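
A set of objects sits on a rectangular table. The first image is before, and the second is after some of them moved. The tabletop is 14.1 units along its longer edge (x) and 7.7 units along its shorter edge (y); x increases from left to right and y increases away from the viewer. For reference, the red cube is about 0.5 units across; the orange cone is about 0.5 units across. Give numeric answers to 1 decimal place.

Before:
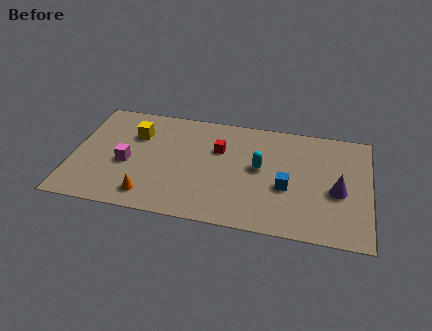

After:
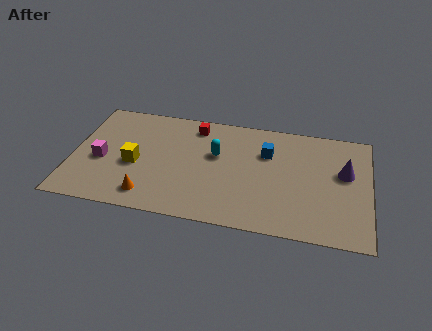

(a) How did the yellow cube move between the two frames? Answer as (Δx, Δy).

(0.1, -2.1)

The yellow cube was at about (2.9, 5.4) and moved to about (3.0, 3.3).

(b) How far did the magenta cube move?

1.2

From (2.6, 3.3) to (1.4, 3.3), the magenta cube covered √(1.2² + 0.0²) ≈ 1.2 units.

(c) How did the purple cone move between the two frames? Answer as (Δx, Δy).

(0.3, 1.3)

The purple cone started near (12.6, 3.3) and ended near (12.9, 4.6).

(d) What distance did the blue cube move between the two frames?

2.4

From (10.2, 3.1) to (9.2, 5.3), the blue cube covered √(1.0² + 2.2²) ≈ 2.4 units.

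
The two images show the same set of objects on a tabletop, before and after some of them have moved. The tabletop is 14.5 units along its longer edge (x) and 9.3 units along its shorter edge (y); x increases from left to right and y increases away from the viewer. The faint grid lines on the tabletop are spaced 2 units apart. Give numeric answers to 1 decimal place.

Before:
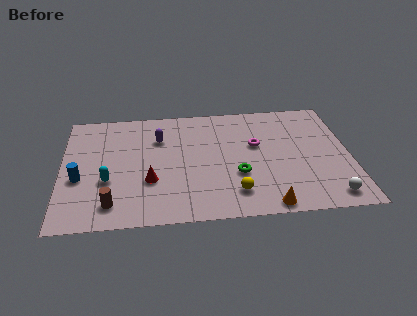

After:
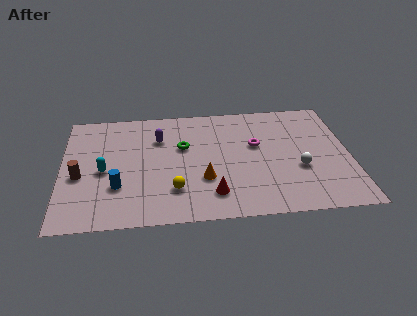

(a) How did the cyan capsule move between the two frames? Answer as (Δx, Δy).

(-0.2, 0.8)

The cyan capsule started near (2.3, 3.4) and ended near (2.1, 4.2).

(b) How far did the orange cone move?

3.9

From (10.2, 0.8) to (7.1, 3.1), the orange cone covered √(3.1² + 2.3²) ≈ 3.9 units.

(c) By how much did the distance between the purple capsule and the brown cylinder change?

-0.7

They were about 5.5 units apart before and 4.8 after — 0.7 units closer together.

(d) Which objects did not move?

the purple capsule and the magenta torus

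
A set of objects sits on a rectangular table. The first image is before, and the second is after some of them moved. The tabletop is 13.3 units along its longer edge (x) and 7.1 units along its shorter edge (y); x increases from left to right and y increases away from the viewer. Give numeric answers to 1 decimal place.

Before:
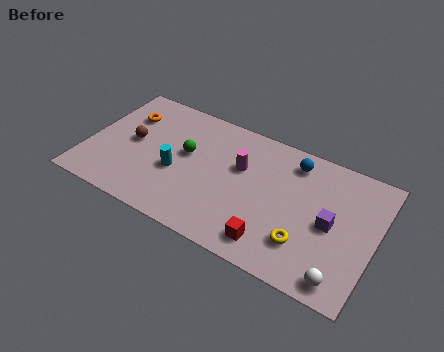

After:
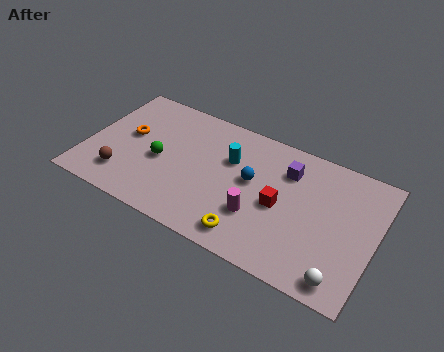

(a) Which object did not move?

the white sphere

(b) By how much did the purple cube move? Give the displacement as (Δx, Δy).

(-2.2, 1.9)

The purple cube was at about (11.3, 3.4) and moved to about (9.1, 5.3).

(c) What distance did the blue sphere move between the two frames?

2.5

From (9.3, 5.9) to (7.6, 4.0), the blue sphere covered √(1.7² + 1.9²) ≈ 2.5 units.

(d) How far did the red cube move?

2.1

The red cube was near (8.9, 1.2) before and (9.0, 3.3) after, so it travelled √(0.1² + 2.1²) ≈ 2.1 units.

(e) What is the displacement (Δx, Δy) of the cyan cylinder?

(2.3, 1.8)

The cyan cylinder started near (4.2, 2.9) and ended near (6.5, 4.7).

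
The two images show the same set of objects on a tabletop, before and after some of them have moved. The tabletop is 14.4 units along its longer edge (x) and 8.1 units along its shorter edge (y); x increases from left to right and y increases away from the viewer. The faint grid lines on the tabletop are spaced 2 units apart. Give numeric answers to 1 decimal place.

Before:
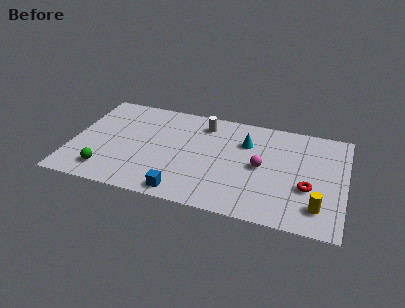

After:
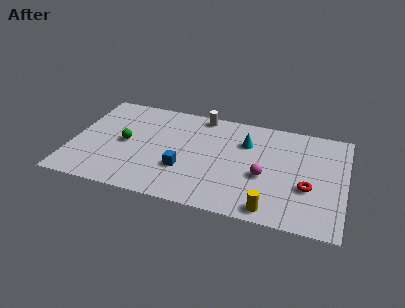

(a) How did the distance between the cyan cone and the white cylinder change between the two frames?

+0.5

They were about 2.5 units apart before and 3.0 after — 0.5 units further apart.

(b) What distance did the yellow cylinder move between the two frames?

2.5

The yellow cylinder was near (13.1, 1.7) before and (10.7, 0.9) after, so it travelled √(2.4² + 0.8²) ≈ 2.5 units.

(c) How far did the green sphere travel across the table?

2.6

The green sphere moved from about (2.0, 1.5) to (2.8, 4.0), a distance of √(0.8² + 2.5²) ≈ 2.6.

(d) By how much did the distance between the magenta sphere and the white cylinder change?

+1.3

Before: roughly 4.1 units apart; after: 5.4. That's 1.3 units further apart.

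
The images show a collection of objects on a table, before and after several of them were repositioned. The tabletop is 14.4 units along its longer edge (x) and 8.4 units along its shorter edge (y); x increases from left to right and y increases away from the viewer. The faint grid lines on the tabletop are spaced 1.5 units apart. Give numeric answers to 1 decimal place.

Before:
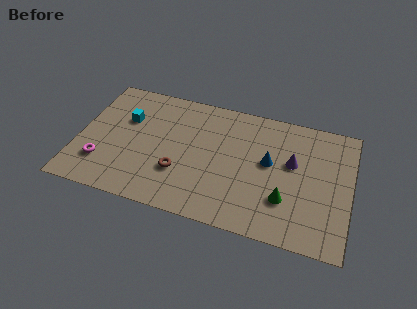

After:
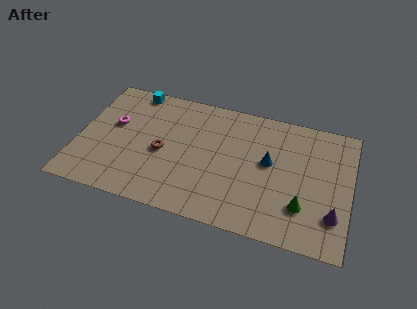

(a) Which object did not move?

the blue cone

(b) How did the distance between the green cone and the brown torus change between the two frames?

+2.0

The distance was about 5.6 in the first image and 7.6 in the second, so they moved 2.0 units further apart.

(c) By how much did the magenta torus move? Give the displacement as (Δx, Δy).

(0.4, 2.8)

From the two frames, the magenta torus sits at roughly (1.4, 2.2) before and (1.8, 5.0) after.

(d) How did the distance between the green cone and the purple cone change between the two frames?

-0.9

Before: roughly 2.5 units apart; after: 1.6. That's 0.9 units closer together.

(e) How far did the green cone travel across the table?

0.9

The green cone was near (11.1, 2.5) before and (12.0, 2.3) after, so it travelled √(0.9² + 0.2²) ≈ 0.9 units.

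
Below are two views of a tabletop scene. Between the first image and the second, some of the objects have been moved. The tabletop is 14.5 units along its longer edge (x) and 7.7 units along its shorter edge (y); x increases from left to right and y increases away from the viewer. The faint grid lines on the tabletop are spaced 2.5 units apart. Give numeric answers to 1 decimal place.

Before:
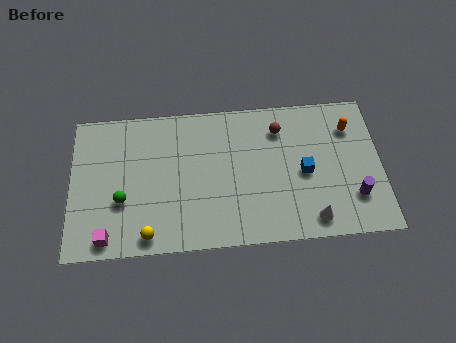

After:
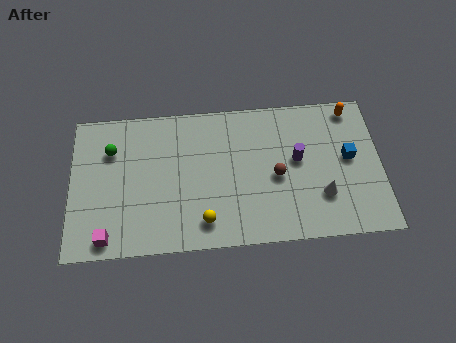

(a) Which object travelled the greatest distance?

the purple cylinder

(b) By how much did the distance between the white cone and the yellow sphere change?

-2.0

They were about 7.6 units apart before and 5.6 after — 2.0 units closer together.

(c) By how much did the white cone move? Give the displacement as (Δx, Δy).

(0.5, 1.2)

From the two frames, the white cone sits at roughly (11.2, 1.1) before and (11.7, 2.3) after.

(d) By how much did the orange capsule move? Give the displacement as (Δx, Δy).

(0.1, 1.0)

From the two frames, the orange capsule sits at roughly (13.1, 5.8) before and (13.2, 6.8) after.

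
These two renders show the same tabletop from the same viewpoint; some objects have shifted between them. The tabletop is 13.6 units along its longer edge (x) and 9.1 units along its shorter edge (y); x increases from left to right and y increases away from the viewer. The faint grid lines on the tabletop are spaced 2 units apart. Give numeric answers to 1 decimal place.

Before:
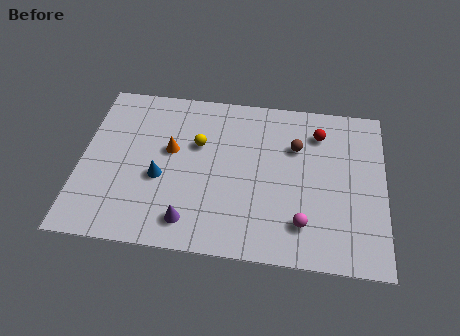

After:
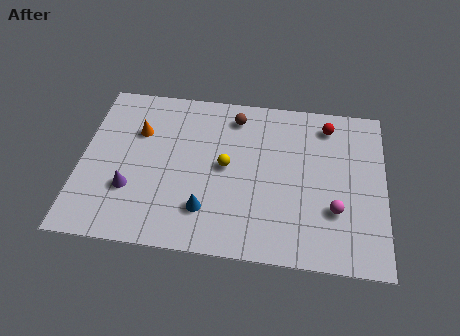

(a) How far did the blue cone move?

2.6

The blue cone moved from about (3.6, 3.7) to (5.7, 2.2), a distance of √(2.1² + 1.5²) ≈ 2.6.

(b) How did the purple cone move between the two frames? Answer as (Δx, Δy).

(-2.7, 1.4)

The purple cone was at about (5.0, 1.5) and moved to about (2.3, 2.9).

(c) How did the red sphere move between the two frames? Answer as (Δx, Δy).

(0.4, 0.5)

The red sphere started near (10.6, 7.1) and ended near (11.0, 7.6).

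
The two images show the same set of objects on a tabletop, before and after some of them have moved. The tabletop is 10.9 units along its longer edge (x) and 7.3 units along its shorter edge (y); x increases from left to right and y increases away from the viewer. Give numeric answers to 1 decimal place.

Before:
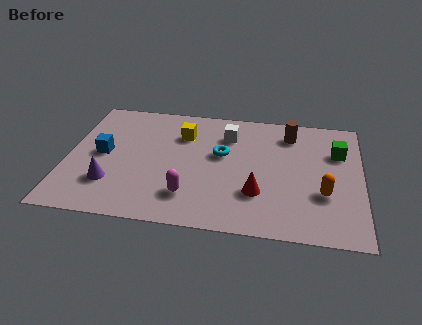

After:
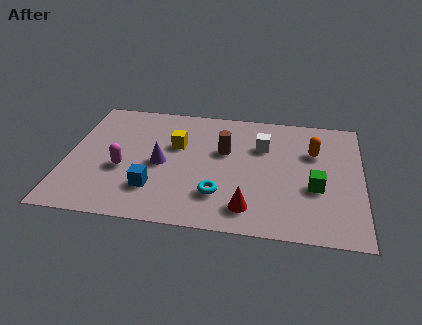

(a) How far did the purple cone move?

2.3

The purple cone was near (1.7, 2.0) before and (3.5, 3.4) after, so it travelled √(1.8² + 1.4²) ≈ 2.3 units.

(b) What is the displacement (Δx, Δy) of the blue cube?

(2.0, -1.8)

From the two frames, the blue cube sits at roughly (1.3, 3.7) before and (3.3, 1.9) after.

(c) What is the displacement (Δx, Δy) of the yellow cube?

(-0.2, -0.7)

The yellow cube started near (4.2, 5.3) and ended near (4.0, 4.6).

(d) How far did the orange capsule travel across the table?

2.4

The orange capsule was near (9.5, 2.5) before and (9.1, 4.9) after, so it travelled √(0.4² + 2.4²) ≈ 2.4 units.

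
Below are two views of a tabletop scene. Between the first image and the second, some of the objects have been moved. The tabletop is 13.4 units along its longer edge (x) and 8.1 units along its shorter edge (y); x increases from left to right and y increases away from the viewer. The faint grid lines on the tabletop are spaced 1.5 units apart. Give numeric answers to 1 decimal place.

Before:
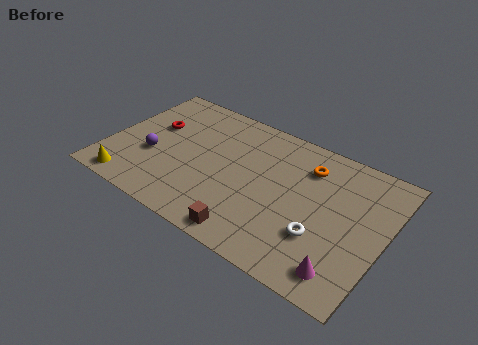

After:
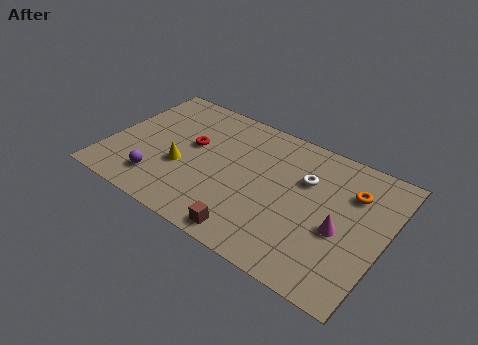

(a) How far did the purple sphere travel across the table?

1.5

The purple sphere was near (2.2, 3.1) before and (2.8, 1.7) after, so it travelled √(0.6² + 1.4²) ≈ 1.5 units.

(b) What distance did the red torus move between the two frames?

2.0

From (1.9, 5.0) to (3.9, 4.7), the red torus covered √(2.0² + 0.3²) ≈ 2.0 units.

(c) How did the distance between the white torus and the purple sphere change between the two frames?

-0.8

Before: roughly 8.4 units apart; after: 7.6. That's 0.8 units closer together.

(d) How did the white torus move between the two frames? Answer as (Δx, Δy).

(-1.2, 2.8)

The white torus was at about (10.6, 2.6) and moved to about (9.4, 5.4).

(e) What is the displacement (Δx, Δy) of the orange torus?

(2.2, -0.4)

The orange torus started near (9.4, 6.2) and ended near (11.6, 5.8).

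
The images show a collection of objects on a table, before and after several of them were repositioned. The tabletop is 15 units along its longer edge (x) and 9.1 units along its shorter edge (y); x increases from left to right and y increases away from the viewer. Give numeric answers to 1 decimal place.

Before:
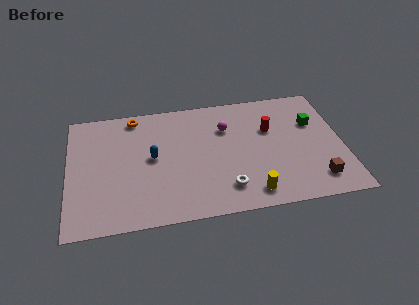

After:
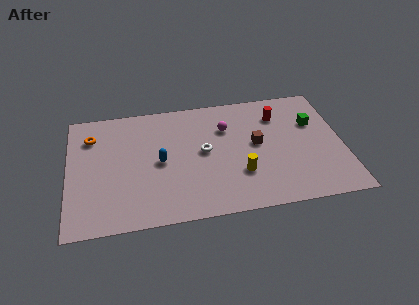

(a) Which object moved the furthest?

the brown cube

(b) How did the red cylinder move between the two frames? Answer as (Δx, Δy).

(0.5, 1.0)

The red cylinder was at about (11.1, 5.9) and moved to about (11.6, 6.9).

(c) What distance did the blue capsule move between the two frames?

0.6

From (4.6, 4.8) to (5.0, 4.4), the blue capsule covered √(0.4² + 0.4²) ≈ 0.6 units.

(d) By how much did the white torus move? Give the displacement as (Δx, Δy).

(-1.1, 2.9)

The white torus was at about (8.5, 1.9) and moved to about (7.4, 4.8).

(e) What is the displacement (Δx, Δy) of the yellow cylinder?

(-0.5, 1.5)

From the two frames, the yellow cylinder sits at roughly (9.8, 1.3) before and (9.3, 2.8) after.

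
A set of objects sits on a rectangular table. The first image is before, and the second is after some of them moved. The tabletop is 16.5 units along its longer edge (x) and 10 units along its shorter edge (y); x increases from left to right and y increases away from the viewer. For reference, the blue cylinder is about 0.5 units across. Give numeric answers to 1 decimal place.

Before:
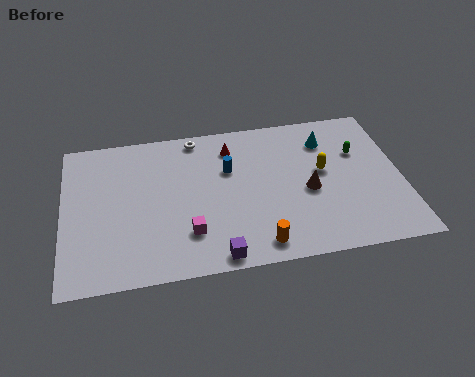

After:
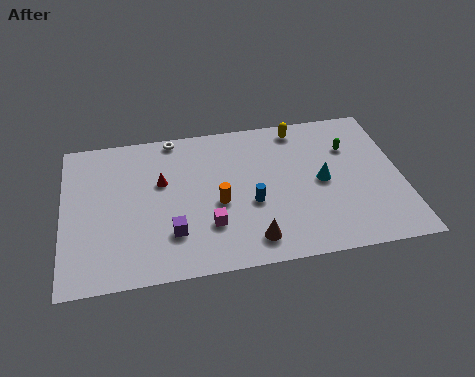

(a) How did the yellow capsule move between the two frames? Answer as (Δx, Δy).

(-1.0, 3.2)

From the two frames, the yellow capsule sits at roughly (12.7, 5.6) before and (11.7, 8.8) after.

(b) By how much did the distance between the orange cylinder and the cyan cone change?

-2.3

They were about 7.4 units apart before and 5.1 after — 2.3 units closer together.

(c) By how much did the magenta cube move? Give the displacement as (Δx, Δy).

(1.0, 0.3)

From the two frames, the magenta cube sits at roughly (6.0, 2.6) before and (7.0, 2.9) after.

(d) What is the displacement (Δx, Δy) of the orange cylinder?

(-1.8, 3.0)

From the two frames, the orange cylinder sits at roughly (9.3, 1.3) before and (7.5, 4.3) after.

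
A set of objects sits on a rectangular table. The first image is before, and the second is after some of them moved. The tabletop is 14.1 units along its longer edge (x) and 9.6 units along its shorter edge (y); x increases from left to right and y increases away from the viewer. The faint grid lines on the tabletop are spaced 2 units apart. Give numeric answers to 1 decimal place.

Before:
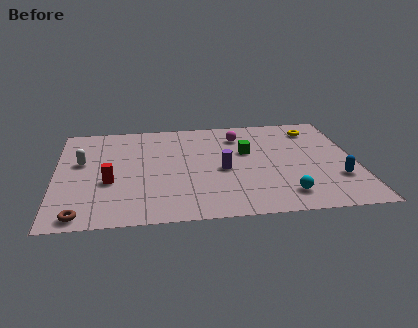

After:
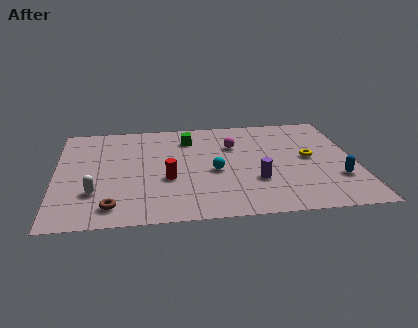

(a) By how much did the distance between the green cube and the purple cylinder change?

+3.3

Before: roughly 2.0 units apart; after: 5.3. That's 3.3 units further apart.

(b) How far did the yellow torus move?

2.8

The yellow torus moved from about (12.3, 7.8) to (11.9, 5.0), a distance of √(0.4² + 2.8²) ≈ 2.8.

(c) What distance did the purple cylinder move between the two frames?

1.9

From (7.8, 4.3) to (9.3, 3.1), the purple cylinder covered √(1.5² + 1.2²) ≈ 1.9 units.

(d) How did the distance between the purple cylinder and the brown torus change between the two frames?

-0.5

The distance was about 7.4 in the first image and 6.9 in the second, so they moved 0.5 units closer together.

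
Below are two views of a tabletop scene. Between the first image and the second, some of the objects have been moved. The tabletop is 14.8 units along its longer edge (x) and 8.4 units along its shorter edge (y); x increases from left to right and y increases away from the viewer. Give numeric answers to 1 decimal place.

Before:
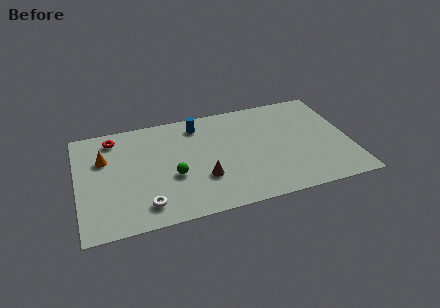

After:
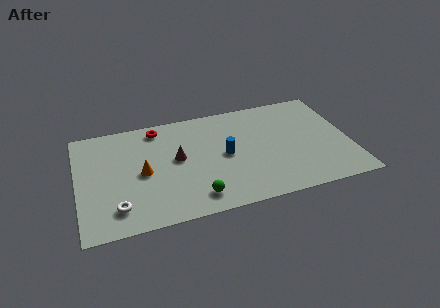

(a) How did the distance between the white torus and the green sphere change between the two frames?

+1.8

They were about 2.4 units apart before and 4.2 after — 1.8 units further apart.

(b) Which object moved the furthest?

the blue cylinder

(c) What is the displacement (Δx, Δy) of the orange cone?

(2.0, -1.6)

The orange cone was at about (1.5, 5.6) and moved to about (3.5, 4.0).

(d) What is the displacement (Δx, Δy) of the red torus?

(2.4, 0.2)

From the two frames, the red torus sits at roughly (2.1, 7.1) before and (4.5, 7.3) after.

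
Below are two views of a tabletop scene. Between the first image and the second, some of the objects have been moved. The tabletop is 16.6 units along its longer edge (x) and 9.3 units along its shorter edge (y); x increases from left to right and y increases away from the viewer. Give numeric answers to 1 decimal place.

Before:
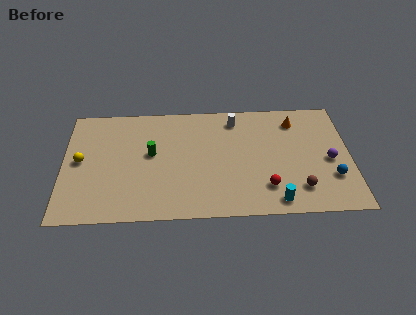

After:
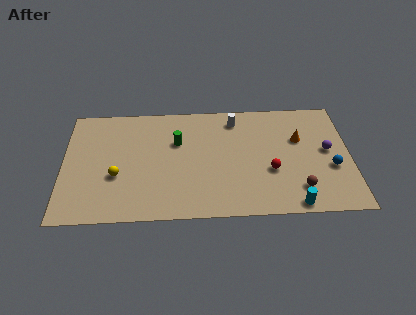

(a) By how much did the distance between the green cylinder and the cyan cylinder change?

+0.3

Before: roughly 8.2 units apart; after: 8.5. That's 0.3 units further apart.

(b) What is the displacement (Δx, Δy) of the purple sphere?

(-0.1, 0.8)

From the two frames, the purple sphere sits at roughly (15.4, 4.2) before and (15.3, 5.0) after.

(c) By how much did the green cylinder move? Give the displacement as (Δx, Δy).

(1.5, 0.9)

The green cylinder started near (5.1, 5.2) and ended near (6.6, 6.1).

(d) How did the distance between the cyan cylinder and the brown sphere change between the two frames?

-0.4

The distance was about 1.7 in the first image and 1.3 in the second, so they moved 0.4 units closer together.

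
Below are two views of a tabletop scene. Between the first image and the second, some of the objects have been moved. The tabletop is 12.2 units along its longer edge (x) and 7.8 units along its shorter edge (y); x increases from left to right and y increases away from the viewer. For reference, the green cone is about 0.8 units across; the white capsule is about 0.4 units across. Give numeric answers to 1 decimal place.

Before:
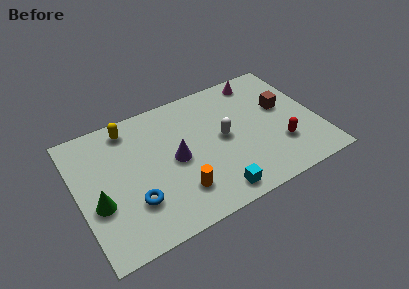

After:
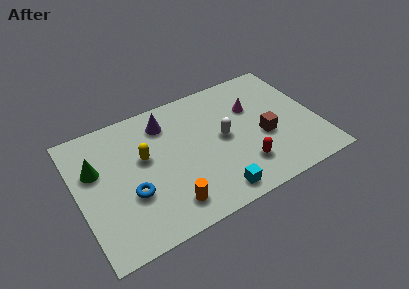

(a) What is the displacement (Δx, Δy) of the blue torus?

(-0.1, 0.5)

From the two frames, the blue torus sits at roughly (2.6, 2.3) before and (2.5, 2.8) after.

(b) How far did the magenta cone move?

1.7

The magenta cone was near (9.7, 6.8) before and (9.1, 5.2) after, so it travelled √(0.6² + 1.6²) ≈ 1.7 units.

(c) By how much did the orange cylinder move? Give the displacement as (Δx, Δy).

(-0.6, -0.5)

From the two frames, the orange cylinder sits at roughly (4.8, 1.9) before and (4.2, 1.4) after.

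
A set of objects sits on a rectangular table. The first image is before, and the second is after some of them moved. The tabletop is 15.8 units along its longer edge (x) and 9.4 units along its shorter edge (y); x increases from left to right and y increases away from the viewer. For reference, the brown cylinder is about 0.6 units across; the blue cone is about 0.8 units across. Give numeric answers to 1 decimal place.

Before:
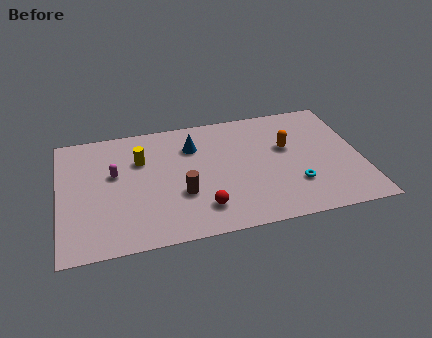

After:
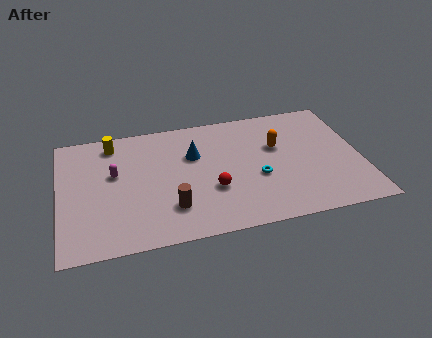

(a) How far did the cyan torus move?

2.1

The cyan torus was near (12.2, 2.7) before and (10.3, 3.7) after, so it travelled √(1.9² + 1.0²) ≈ 2.1 units.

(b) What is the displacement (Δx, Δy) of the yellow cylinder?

(-1.4, 1.6)

The yellow cylinder was at about (4.3, 6.4) and moved to about (2.9, 8.0).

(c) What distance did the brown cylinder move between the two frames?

1.1

The brown cylinder moved from about (6.3, 3.3) to (5.7, 2.4), a distance of √(0.6² + 0.9²) ≈ 1.1.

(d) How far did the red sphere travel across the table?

1.4

The red sphere moved from about (7.3, 2.0) to (7.9, 3.3), a distance of √(0.6² + 1.3²) ≈ 1.4.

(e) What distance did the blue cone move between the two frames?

0.7

From (7.1, 6.9) to (7.1, 6.2), the blue cone covered √(0.0² + 0.7²) ≈ 0.7 units.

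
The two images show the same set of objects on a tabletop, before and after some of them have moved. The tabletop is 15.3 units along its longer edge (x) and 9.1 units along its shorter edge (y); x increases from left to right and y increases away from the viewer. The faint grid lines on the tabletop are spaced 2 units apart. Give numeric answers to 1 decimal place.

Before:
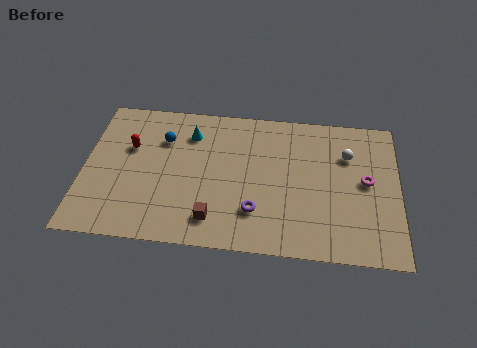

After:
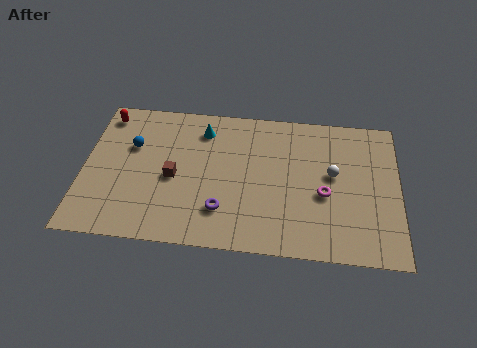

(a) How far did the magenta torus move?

2.2

From (13.7, 4.8) to (11.7, 3.8), the magenta torus covered √(2.0² + 1.0²) ≈ 2.2 units.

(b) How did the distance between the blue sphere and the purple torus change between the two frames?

-0.4

The distance was about 6.2 in the first image and 5.8 in the second, so they moved 0.4 units closer together.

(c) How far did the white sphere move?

1.5

The white sphere was near (12.8, 6.4) before and (12.1, 5.1) after, so it travelled √(0.7² + 1.3²) ≈ 1.5 units.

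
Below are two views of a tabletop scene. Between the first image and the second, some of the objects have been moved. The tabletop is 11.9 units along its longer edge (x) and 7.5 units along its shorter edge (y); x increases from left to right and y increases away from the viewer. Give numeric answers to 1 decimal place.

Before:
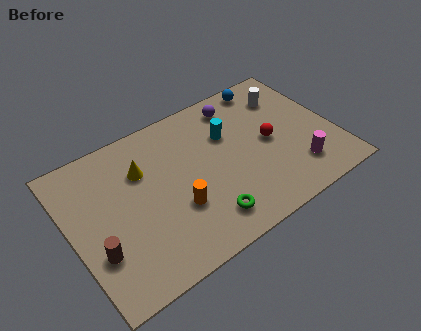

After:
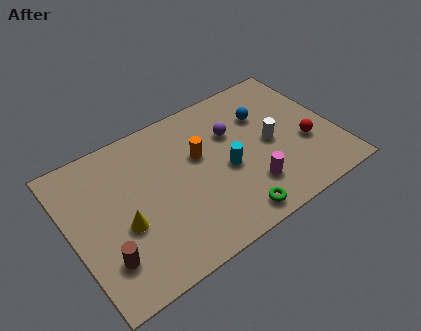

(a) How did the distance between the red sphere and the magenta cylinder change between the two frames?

+0.7

Before: roughly 2.2 units apart; after: 2.9. That's 0.7 units further apart.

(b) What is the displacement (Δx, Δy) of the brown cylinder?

(0.3, -0.5)

The brown cylinder started near (0.9, 2.4) and ended near (1.2, 1.9).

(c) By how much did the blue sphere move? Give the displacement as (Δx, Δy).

(-0.5, -1.5)

The blue sphere was at about (9.5, 6.7) and moved to about (9.0, 5.2).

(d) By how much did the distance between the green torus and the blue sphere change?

-1.7

Before: roughly 6.6 units apart; after: 4.9. That's 1.7 units closer together.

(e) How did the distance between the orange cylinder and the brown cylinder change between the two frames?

+1.8

The distance was about 3.6 in the first image and 5.4 in the second, so they moved 1.8 units further apart.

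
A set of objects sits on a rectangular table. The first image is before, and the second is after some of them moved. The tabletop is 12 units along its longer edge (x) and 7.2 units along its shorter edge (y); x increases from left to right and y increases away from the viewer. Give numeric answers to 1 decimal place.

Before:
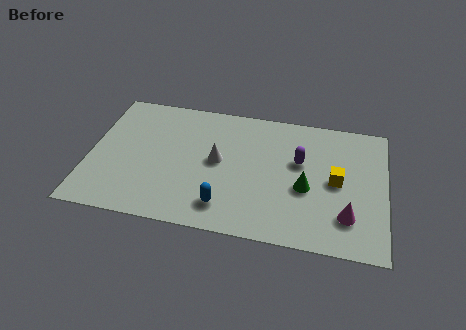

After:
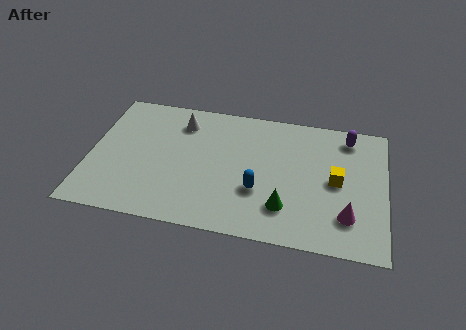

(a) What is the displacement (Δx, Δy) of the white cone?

(-1.6, 1.9)

From the two frames, the white cone sits at roughly (5.2, 3.8) before and (3.6, 5.7) after.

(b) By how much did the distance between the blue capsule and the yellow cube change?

-1.6

The distance was about 4.9 in the first image and 3.3 in the second, so they moved 1.6 units closer together.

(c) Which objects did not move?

the magenta cone and the yellow cube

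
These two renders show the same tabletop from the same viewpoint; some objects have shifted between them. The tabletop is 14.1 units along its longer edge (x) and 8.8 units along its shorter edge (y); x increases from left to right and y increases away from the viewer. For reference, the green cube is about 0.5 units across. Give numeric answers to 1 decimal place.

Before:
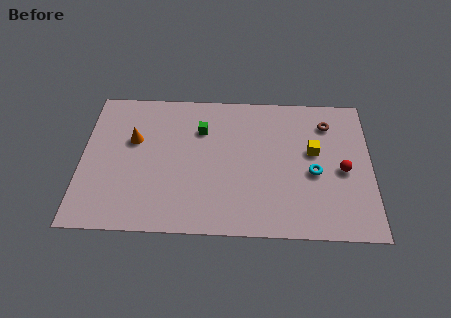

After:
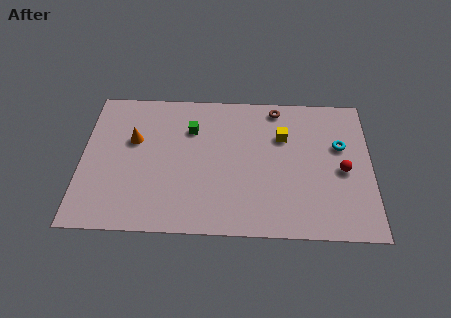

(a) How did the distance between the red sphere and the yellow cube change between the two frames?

+1.7

The distance was about 1.8 in the first image and 3.5 in the second, so they moved 1.7 units further apart.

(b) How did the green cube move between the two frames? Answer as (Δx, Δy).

(-0.5, 0.0)

From the two frames, the green cube sits at roughly (5.8, 6.3) before and (5.3, 6.3) after.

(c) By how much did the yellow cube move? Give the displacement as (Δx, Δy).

(-1.5, 0.9)

From the two frames, the yellow cube sits at roughly (11.3, 5.1) before and (9.8, 6.0) after.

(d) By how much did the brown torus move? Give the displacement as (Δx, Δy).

(-2.5, 0.9)

From the two frames, the brown torus sits at roughly (12.0, 6.9) before and (9.5, 7.8) after.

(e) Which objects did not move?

the orange cone and the red sphere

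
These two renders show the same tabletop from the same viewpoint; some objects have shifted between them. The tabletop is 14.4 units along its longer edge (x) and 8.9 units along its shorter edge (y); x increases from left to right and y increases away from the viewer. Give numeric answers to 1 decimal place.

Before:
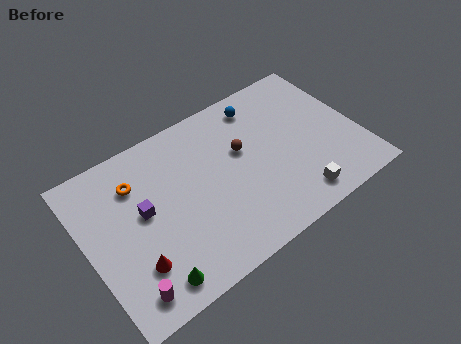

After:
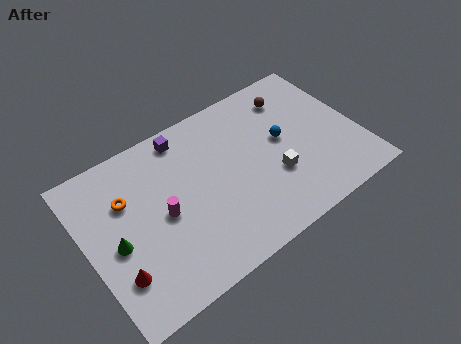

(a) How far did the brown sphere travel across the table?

3.5

From (8.4, 5.4) to (11.5, 7.1), the brown sphere covered √(3.1² + 1.7²) ≈ 3.5 units.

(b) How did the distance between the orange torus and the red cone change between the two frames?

-0.5

The distance was about 4.3 in the first image and 3.8 in the second, so they moved 0.5 units closer together.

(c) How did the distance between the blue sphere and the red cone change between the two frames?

+0.4

They were about 9.2 units apart before and 9.6 after — 0.4 units further apart.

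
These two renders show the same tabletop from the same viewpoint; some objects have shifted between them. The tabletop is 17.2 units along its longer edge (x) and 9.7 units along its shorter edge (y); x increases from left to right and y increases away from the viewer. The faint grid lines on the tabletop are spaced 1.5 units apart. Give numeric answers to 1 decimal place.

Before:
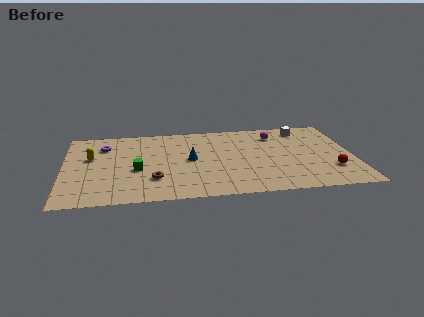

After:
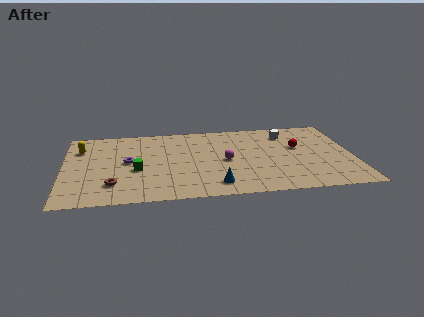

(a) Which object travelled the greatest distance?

the magenta sphere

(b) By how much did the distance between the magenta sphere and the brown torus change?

-1.8

The distance was about 8.9 in the first image and 7.1 in the second, so they moved 1.8 units closer together.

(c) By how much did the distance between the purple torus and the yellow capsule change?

+1.8

The distance was about 1.6 in the first image and 3.4 in the second, so they moved 1.8 units further apart.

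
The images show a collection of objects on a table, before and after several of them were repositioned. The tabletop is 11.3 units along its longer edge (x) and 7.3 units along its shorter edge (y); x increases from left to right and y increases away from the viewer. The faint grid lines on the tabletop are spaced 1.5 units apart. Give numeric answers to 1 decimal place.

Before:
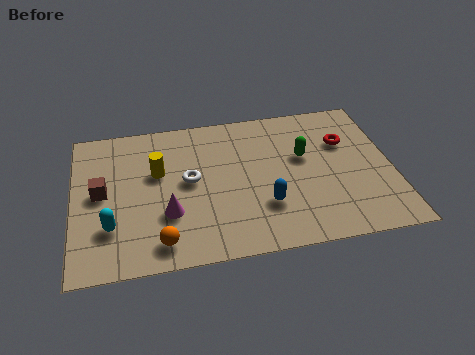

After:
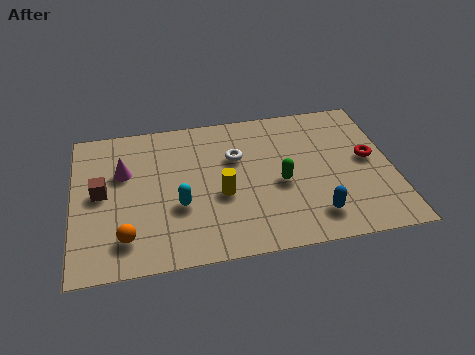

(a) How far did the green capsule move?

1.5

The green capsule moved from about (8.2, 4.4) to (7.3, 3.2), a distance of √(0.9² + 1.2²) ≈ 1.5.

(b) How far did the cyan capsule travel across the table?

2.5

The cyan capsule moved from about (1.3, 2.1) to (3.7, 2.7), a distance of √(2.4² + 0.6²) ≈ 2.5.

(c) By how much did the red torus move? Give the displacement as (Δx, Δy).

(0.8, -1.0)

From the two frames, the red torus sits at roughly (9.7, 4.9) before and (10.5, 3.9) after.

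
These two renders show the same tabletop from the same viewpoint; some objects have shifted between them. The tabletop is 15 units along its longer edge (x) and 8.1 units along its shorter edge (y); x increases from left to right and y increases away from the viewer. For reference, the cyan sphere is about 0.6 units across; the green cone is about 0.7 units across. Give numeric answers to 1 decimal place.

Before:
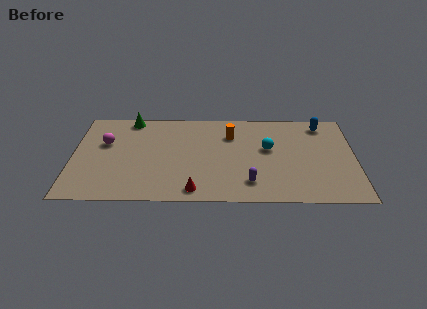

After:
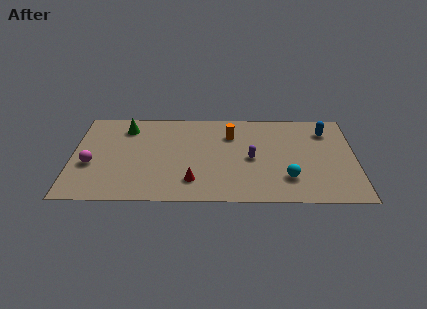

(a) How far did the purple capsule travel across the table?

2.1

From (9.4, 1.7) to (9.5, 3.8), the purple capsule covered √(0.1² + 2.1²) ≈ 2.1 units.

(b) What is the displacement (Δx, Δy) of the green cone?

(-0.2, -0.8)

The green cone started near (3.0, 7.3) and ended near (2.8, 6.5).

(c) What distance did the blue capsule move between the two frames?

0.6

The blue capsule was near (13.3, 6.9) before and (13.5, 6.3) after, so it travelled √(0.2² + 0.6²) ≈ 0.6 units.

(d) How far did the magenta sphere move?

2.0

The magenta sphere moved from about (1.7, 5.1) to (1.0, 3.2), a distance of √(0.7² + 1.9²) ≈ 2.0.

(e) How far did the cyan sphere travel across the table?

2.8

From (10.4, 4.7) to (11.4, 2.1), the cyan sphere covered √(1.0² + 2.6²) ≈ 2.8 units.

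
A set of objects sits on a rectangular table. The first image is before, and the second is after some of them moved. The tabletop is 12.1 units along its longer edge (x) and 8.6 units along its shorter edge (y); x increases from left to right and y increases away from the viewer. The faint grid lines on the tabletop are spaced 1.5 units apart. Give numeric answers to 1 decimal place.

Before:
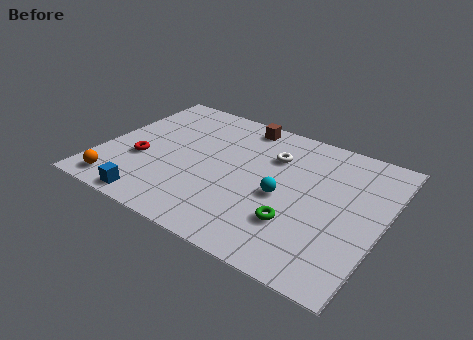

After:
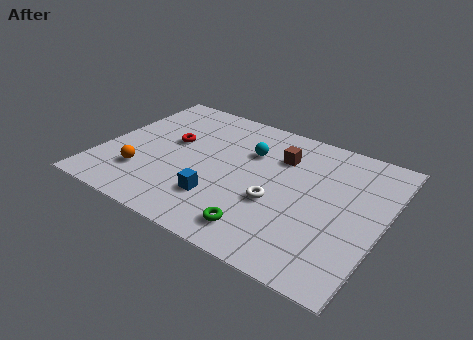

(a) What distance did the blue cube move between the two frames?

3.0

From (2.8, 0.8) to (5.4, 2.3), the blue cube covered √(2.6² + 1.5²) ≈ 3.0 units.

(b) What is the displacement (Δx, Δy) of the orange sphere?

(0.8, 1.2)

The orange sphere started near (1.2, 1.1) and ended near (2.0, 2.3).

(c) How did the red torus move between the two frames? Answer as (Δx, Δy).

(1.0, 1.8)

The red torus started near (1.8, 3.2) and ended near (2.8, 5.0).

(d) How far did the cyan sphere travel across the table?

2.8

From (7.9, 3.8) to (6.1, 5.9), the cyan sphere covered √(1.8² + 2.1²) ≈ 2.8 units.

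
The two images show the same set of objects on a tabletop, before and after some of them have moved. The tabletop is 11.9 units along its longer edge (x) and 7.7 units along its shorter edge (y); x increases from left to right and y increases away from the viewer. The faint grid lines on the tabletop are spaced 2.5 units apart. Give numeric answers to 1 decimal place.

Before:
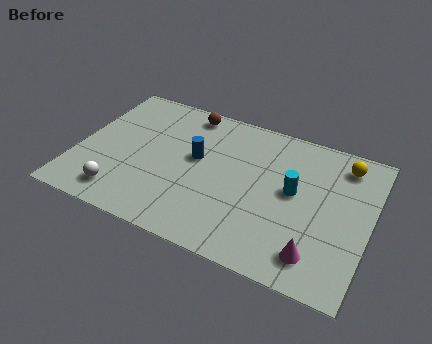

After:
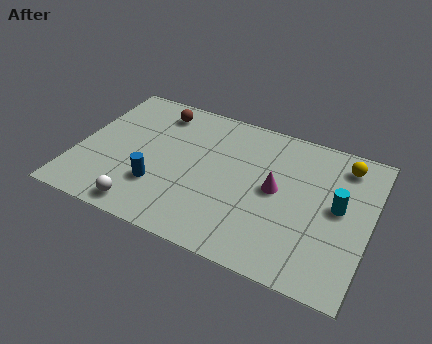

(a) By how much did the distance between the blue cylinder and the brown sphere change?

+1.6

They were about 2.5 units apart before and 4.1 after — 1.6 units further apart.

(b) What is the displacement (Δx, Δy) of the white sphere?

(1.0, -0.4)

The white sphere was at about (2.1, 1.3) and moved to about (3.1, 0.9).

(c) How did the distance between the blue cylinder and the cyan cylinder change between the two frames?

+3.3

They were about 4.0 units apart before and 7.3 after — 3.3 units further apart.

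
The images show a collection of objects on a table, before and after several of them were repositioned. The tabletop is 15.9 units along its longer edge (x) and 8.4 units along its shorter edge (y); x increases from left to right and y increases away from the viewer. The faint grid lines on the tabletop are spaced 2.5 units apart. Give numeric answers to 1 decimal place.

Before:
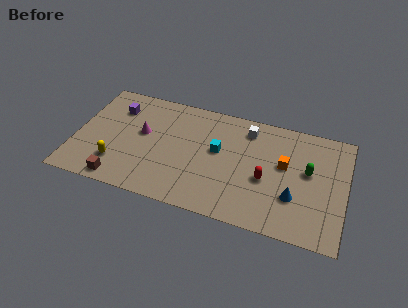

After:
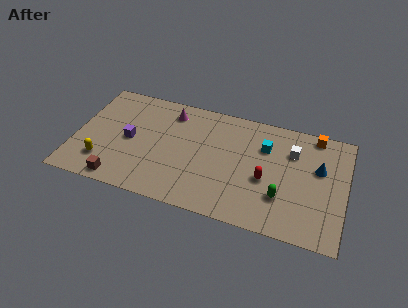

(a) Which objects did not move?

the red capsule and the brown cube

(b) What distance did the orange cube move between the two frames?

3.1

From (12.3, 4.9) to (13.9, 7.6), the orange cube covered √(1.6² + 2.7²) ≈ 3.1 units.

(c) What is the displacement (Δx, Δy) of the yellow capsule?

(-0.8, -0.1)

From the two frames, the yellow capsule sits at roughly (2.6, 2.1) before and (1.8, 2.0) after.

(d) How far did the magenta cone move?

2.6

From (3.9, 4.8) to (5.4, 6.9), the magenta cone covered √(1.5² + 2.1²) ≈ 2.6 units.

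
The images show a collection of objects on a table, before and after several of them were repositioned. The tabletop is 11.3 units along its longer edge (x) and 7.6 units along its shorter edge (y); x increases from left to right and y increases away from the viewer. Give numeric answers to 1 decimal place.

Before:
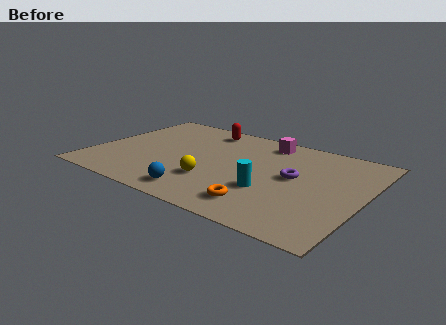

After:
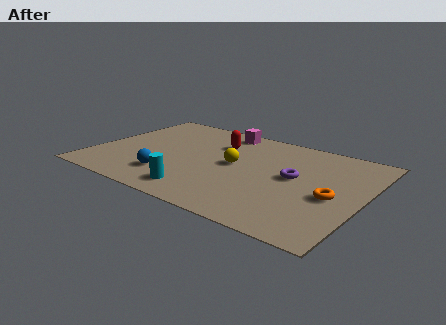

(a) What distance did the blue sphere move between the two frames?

1.7

The blue sphere was near (5.0, 1.1) before and (3.5, 1.8) after, so it travelled √(1.5² + 0.7²) ≈ 1.7 units.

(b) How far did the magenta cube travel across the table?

1.9

The magenta cube was near (6.8, 6.5) before and (4.9, 6.7) after, so it travelled √(1.9² + 0.2²) ≈ 1.9 units.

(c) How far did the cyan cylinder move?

3.0

The cyan cylinder was near (7.6, 2.6) before and (4.9, 1.2) after, so it travelled √(2.7² + 1.4²) ≈ 3.0 units.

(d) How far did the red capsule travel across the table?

1.3

The red capsule moved from about (4.1, 6.5) to (4.9, 5.5), a distance of √(0.8² + 1.0²) ≈ 1.3.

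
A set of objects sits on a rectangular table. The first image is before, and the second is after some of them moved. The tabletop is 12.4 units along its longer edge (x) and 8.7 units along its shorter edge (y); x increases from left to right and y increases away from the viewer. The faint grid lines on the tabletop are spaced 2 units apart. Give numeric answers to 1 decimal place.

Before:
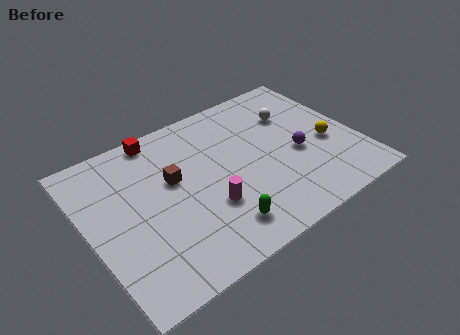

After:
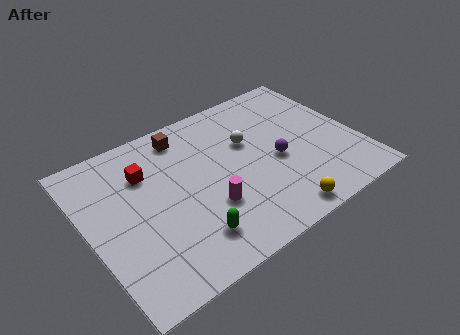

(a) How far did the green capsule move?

1.3

The green capsule was near (5.4, 1.6) before and (4.1, 1.8) after, so it travelled √(1.3² + 0.2²) ≈ 1.3 units.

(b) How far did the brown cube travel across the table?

2.4

From (4.0, 5.2) to (4.9, 7.4), the brown cube covered √(0.9² + 2.2²) ≈ 2.4 units.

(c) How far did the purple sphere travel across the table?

1.0

From (9.6, 3.7) to (8.6, 3.8), the purple sphere covered √(1.0² + 0.1²) ≈ 1.0 units.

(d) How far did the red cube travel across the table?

1.9

The red cube moved from about (3.8, 7.9) to (2.9, 6.2), a distance of √(0.9² + 1.7²) ≈ 1.9.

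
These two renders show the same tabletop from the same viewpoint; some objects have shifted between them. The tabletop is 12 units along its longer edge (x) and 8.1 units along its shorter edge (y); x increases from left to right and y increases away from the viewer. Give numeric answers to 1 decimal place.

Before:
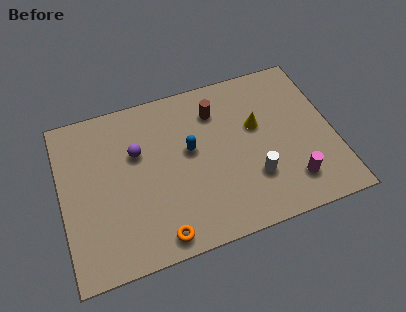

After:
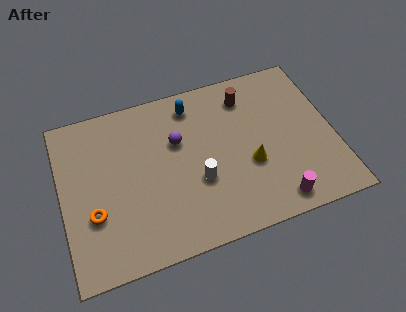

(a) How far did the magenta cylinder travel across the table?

1.1

From (9.9, 1.7) to (9.1, 1.0), the magenta cylinder covered √(0.8² + 0.7²) ≈ 1.1 units.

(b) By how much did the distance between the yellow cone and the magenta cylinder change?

-1.1

They were about 3.4 units apart before and 2.3 after — 1.1 units closer together.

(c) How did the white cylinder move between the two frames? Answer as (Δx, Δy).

(-2.4, 0.6)

From the two frames, the white cylinder sits at roughly (8.3, 2.4) before and (5.9, 3.0) after.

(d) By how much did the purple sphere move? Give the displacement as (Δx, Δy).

(1.8, 0.0)

From the two frames, the purple sphere sits at roughly (3.4, 5.2) before and (5.2, 5.2) after.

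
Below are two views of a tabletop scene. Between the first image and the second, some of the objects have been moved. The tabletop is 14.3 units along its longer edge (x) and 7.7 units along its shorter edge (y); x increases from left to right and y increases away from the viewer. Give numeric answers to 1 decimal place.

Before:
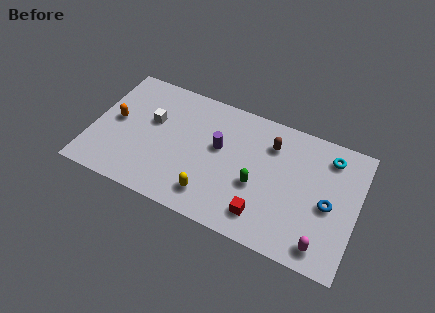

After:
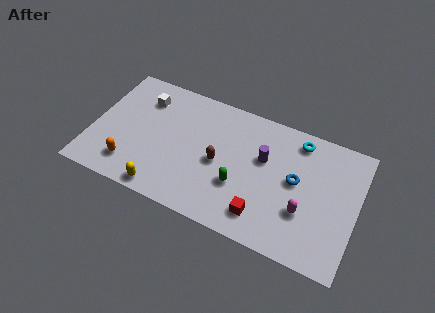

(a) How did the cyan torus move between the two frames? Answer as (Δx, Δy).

(-1.7, 0.3)

From the two frames, the cyan torus sits at roughly (12.6, 6.3) before and (10.9, 6.6) after.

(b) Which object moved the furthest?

the brown capsule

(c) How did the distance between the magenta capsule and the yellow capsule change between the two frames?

+1.6

Before: roughly 6.0 units apart; after: 7.6. That's 1.6 units further apart.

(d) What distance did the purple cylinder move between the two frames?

2.4

From (6.8, 4.5) to (9.2, 4.8), the purple cylinder covered √(2.4² + 0.3²) ≈ 2.4 units.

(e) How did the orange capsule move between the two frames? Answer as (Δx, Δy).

(1.1, -2.4)

The orange capsule was at about (1.2, 4.0) and moved to about (2.3, 1.6).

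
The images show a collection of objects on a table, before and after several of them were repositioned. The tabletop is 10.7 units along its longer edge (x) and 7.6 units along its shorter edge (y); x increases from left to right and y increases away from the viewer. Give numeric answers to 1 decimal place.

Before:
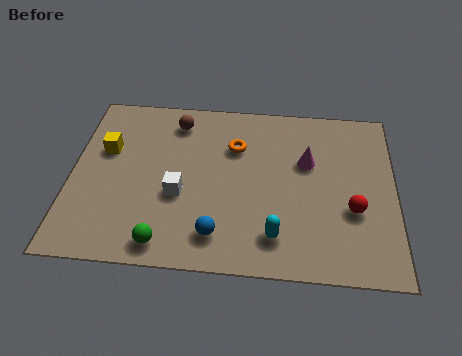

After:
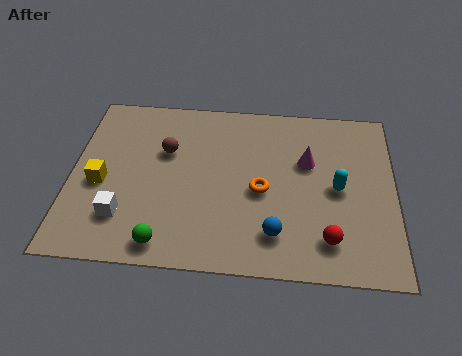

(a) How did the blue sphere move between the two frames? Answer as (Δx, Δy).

(1.9, 0.2)

The blue sphere started near (4.9, 1.4) and ended near (6.8, 1.6).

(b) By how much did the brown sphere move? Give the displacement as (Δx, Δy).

(-0.3, -1.4)

The brown sphere was at about (3.4, 6.3) and moved to about (3.1, 4.9).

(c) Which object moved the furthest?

the cyan capsule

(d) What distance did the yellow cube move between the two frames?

1.5

The yellow cube was near (1.1, 4.8) before and (1.0, 3.3) after, so it travelled √(0.1² + 1.5²) ≈ 1.5 units.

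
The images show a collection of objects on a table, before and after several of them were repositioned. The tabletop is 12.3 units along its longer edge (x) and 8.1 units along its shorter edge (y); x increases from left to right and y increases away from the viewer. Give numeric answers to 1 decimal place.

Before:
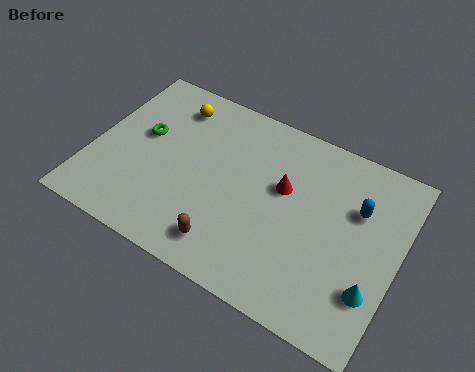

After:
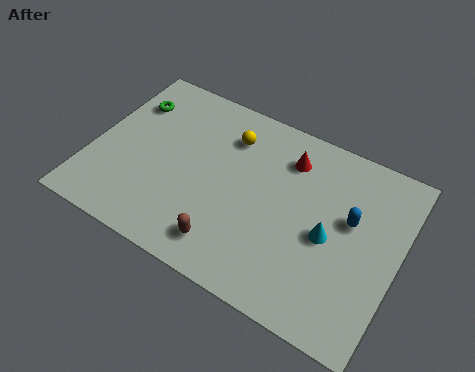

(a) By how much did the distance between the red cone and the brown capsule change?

+1.3

The distance was about 3.9 in the first image and 5.2 in the second, so they moved 1.3 units further apart.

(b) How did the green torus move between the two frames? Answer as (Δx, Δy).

(-0.8, 1.3)

The green torus was at about (1.9, 4.7) and moved to about (1.1, 6.0).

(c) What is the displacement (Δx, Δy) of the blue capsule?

(-0.2, -0.6)

From the two frames, the blue capsule sits at roughly (10.5, 5.4) before and (10.3, 4.8) after.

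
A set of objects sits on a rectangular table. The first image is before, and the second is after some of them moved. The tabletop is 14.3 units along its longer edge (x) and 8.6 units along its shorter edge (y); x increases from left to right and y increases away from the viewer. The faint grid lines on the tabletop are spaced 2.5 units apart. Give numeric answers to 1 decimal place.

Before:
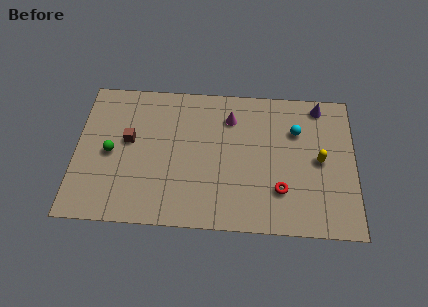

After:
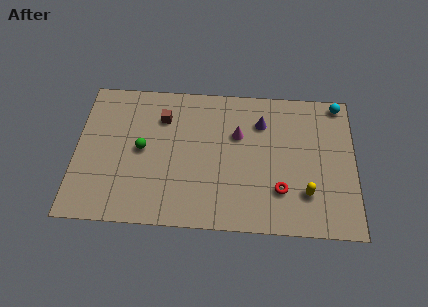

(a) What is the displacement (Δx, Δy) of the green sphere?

(1.6, 0.3)

The green sphere was at about (1.8, 4.1) and moved to about (3.4, 4.4).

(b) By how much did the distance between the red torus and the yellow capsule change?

-1.5

The distance was about 2.8 in the first image and 1.3 in the second, so they moved 1.5 units closer together.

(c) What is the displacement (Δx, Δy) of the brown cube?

(1.7, 1.5)

From the two frames, the brown cube sits at roughly (2.7, 4.9) before and (4.4, 6.4) after.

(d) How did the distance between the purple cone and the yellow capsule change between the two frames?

+1.4

They were about 3.3 units apart before and 4.7 after — 1.4 units further apart.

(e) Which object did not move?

the red torus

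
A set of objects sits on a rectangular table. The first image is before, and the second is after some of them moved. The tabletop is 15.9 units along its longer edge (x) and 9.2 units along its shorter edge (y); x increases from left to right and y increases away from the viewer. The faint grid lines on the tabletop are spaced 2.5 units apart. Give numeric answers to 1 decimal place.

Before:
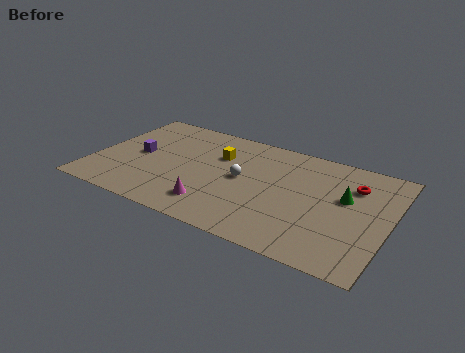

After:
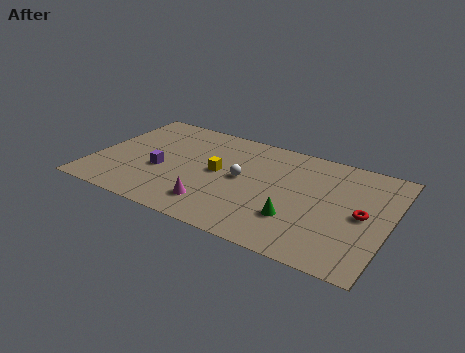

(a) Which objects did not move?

the magenta cone and the white sphere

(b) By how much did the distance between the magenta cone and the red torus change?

-0.4

The distance was about 8.4 in the first image and 8.0 in the second, so they moved 0.4 units closer together.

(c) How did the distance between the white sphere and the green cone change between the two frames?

-1.7

They were about 5.5 units apart before and 3.8 after — 1.7 units closer together.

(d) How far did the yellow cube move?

1.5

From (6.5, 6.3) to (6.7, 4.8), the yellow cube covered √(0.2² + 1.5²) ≈ 1.5 units.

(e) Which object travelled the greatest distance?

the green cone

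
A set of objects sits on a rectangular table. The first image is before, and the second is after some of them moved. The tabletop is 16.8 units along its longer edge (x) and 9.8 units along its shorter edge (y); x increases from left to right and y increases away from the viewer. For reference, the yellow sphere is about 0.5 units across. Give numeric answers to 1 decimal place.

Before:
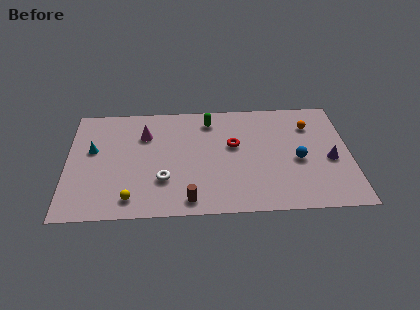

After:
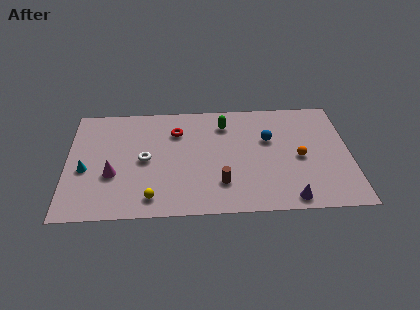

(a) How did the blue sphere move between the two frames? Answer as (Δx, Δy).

(-1.7, 1.9)

The blue sphere was at about (13.7, 4.3) and moved to about (12.0, 6.2).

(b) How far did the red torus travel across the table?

3.7

The red torus was near (9.9, 5.8) before and (6.5, 7.2) after, so it travelled √(3.4² + 1.4²) ≈ 3.7 units.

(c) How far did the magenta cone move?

3.9

The magenta cone was near (4.6, 7.0) before and (2.7, 3.6) after, so it travelled √(1.9² + 3.4²) ≈ 3.9 units.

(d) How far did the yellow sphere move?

1.2

From (3.8, 1.5) to (5.0, 1.5), the yellow sphere covered √(1.2² + 0.0²) ≈ 1.2 units.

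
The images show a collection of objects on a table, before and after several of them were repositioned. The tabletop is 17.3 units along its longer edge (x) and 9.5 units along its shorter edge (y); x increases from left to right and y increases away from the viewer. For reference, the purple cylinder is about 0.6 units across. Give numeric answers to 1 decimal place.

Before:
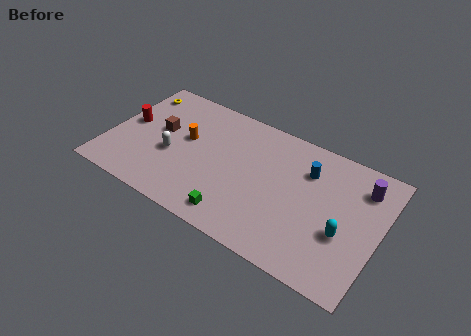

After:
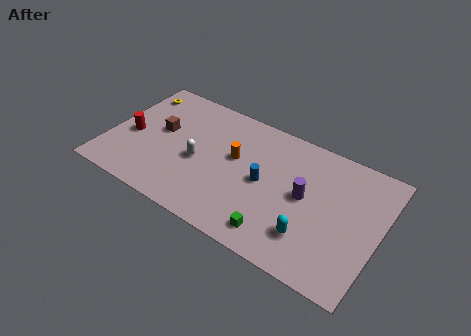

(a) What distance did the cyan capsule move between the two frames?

2.2

From (15.2, 3.6) to (13.3, 2.4), the cyan capsule covered √(1.9² + 1.2²) ≈ 2.2 units.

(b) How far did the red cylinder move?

0.9

From (1.1, 5.1) to (1.4, 4.2), the red cylinder covered √(0.3² + 0.9²) ≈ 0.9 units.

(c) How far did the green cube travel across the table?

2.6

The green cube was near (8.7, 1.4) before and (11.3, 1.5) after, so it travelled √(2.6² + 0.1²) ≈ 2.6 units.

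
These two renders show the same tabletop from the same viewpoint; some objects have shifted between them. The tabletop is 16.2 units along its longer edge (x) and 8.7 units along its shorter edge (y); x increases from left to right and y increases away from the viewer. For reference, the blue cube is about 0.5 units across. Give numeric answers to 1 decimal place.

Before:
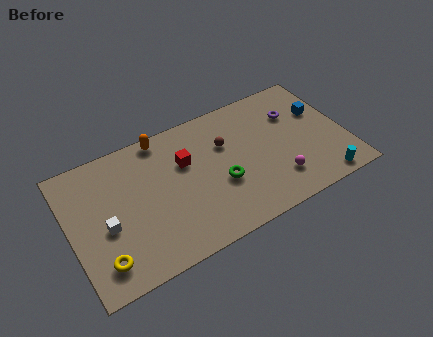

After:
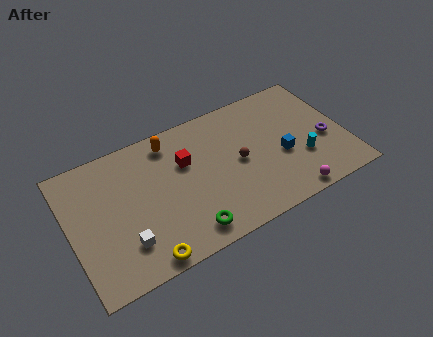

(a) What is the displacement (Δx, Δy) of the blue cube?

(-2.6, -2.0)

From the two frames, the blue cube sits at roughly (15.0, 5.6) before and (12.4, 3.6) after.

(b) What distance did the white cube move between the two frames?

1.7

The white cube was near (2.0, 3.7) before and (2.9, 2.2) after, so it travelled √(0.9² + 1.5²) ≈ 1.7 units.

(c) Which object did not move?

the red cube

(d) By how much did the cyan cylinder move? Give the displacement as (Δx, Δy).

(-0.9, 2.0)

The cyan cylinder was at about (14.4, 0.9) and moved to about (13.5, 2.9).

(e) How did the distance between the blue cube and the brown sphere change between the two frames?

-3.1

Before: roughly 5.7 units apart; after: 2.6. That's 3.1 units closer together.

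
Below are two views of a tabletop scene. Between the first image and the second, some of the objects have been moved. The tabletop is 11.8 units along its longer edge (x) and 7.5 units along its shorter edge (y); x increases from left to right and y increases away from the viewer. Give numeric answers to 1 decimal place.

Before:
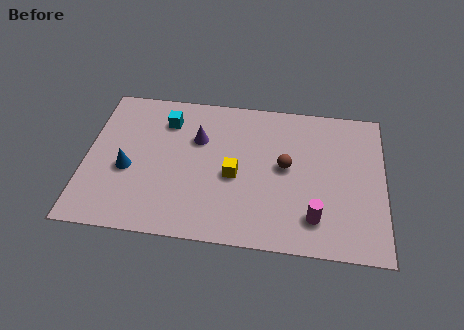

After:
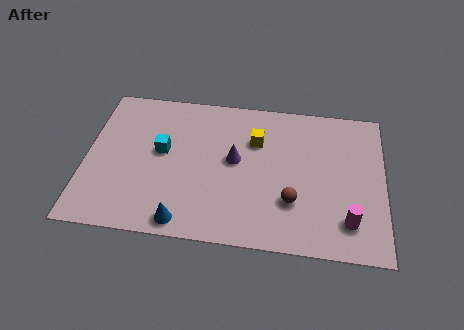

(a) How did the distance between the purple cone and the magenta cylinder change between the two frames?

-0.7

They were about 5.8 units apart before and 5.1 after — 0.7 units closer together.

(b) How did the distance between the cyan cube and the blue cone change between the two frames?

+0.5

The distance was about 3.0 in the first image and 3.5 in the second, so they moved 0.5 units further apart.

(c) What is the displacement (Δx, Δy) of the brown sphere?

(0.3, -1.7)

From the two frames, the brown sphere sits at roughly (7.9, 4.0) before and (8.2, 2.3) after.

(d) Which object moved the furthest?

the blue cone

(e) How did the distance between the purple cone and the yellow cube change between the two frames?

-0.9

They were about 2.3 units apart before and 1.4 after — 0.9 units closer together.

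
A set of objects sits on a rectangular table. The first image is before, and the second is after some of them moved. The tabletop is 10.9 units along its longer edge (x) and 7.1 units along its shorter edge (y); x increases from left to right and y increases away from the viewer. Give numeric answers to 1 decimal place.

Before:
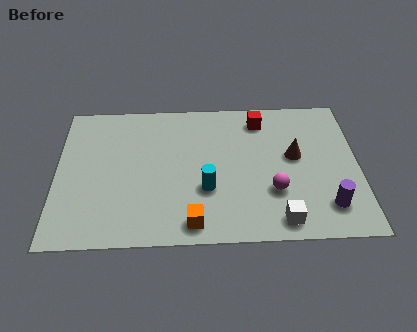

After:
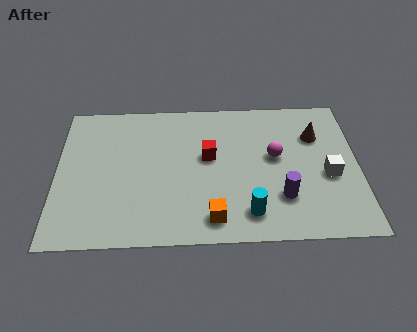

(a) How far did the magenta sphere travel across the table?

1.7

The magenta sphere was near (7.8, 2.3) before and (7.9, 4.0) after, so it travelled √(0.1² + 1.7²) ≈ 1.7 units.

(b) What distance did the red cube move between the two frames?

2.6

The red cube was near (7.4, 5.9) before and (5.5, 4.1) after, so it travelled √(1.9² + 1.8²) ≈ 2.6 units.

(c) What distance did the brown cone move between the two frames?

1.3

From (8.6, 4.0) to (9.4, 5.0), the brown cone covered √(0.8² + 1.0²) ≈ 1.3 units.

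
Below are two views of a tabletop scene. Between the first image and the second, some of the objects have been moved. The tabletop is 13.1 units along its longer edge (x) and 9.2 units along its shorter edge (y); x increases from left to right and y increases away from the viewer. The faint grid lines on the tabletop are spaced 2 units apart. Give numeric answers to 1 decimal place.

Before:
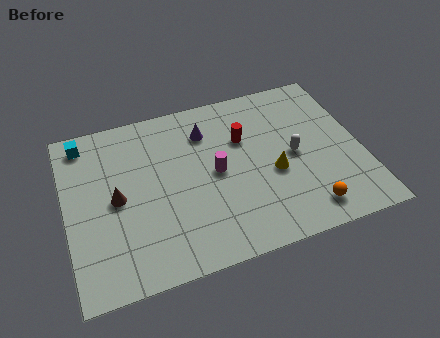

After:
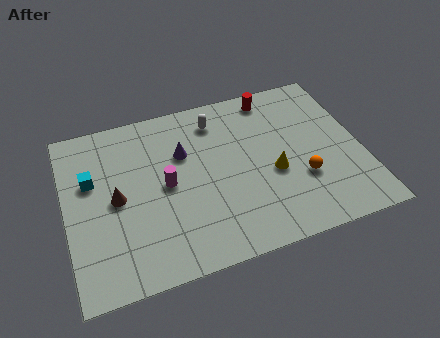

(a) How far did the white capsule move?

4.4

The white capsule was near (10.1, 4.5) before and (6.9, 7.5) after, so it travelled √(3.2² + 3.0²) ≈ 4.4 units.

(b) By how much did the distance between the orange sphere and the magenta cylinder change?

+1.2

Before: roughly 4.9 units apart; after: 6.1. That's 1.2 units further apart.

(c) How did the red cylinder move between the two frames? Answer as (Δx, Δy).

(1.5, 2.0)

The red cylinder started near (8.0, 6.1) and ended near (9.5, 8.1).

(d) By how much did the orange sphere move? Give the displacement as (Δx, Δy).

(0.0, 1.7)

The orange sphere was at about (10.3, 1.4) and moved to about (10.3, 3.1).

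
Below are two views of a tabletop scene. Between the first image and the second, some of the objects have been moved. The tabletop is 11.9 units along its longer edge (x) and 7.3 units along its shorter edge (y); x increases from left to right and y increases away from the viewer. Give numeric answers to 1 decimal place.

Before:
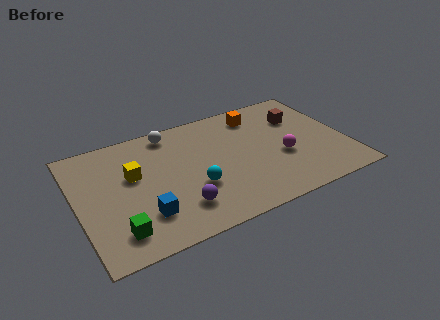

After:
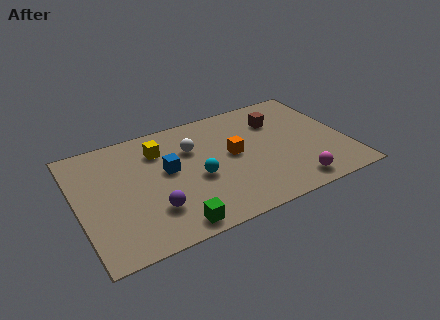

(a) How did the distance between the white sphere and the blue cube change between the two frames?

-3.3

The distance was about 4.8 in the first image and 1.5 in the second, so they moved 3.3 units closer together.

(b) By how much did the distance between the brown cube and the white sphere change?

-1.9

The distance was about 5.8 in the first image and 3.9 in the second, so they moved 1.9 units closer together.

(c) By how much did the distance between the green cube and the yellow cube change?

+1.5

Before: roughly 3.2 units apart; after: 4.7. That's 1.5 units further apart.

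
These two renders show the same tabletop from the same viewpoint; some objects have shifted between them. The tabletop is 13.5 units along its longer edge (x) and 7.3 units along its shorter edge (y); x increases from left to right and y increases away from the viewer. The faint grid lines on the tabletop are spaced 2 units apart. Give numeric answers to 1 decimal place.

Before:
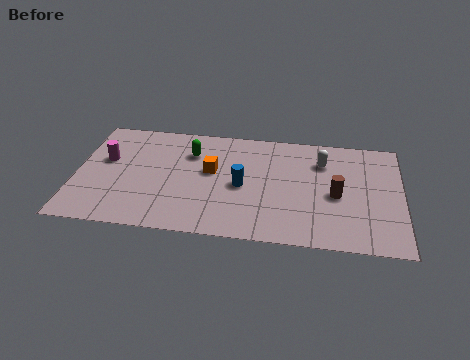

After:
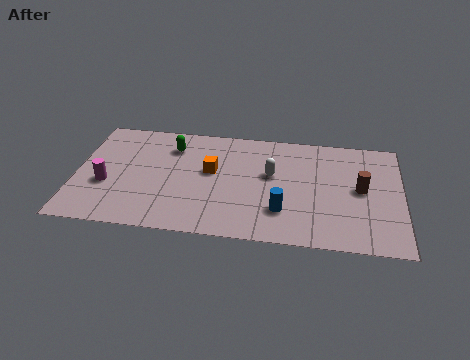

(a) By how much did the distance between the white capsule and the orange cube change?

-2.3

The distance was about 4.8 in the first image and 2.5 in the second, so they moved 2.3 units closer together.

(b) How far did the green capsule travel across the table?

0.9

The green capsule was near (4.7, 5.3) before and (3.9, 5.6) after, so it travelled √(0.8² + 0.3²) ≈ 0.9 units.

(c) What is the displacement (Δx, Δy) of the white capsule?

(-2.1, -1.1)

From the two frames, the white capsule sits at roughly (10.2, 5.4) before and (8.1, 4.3) after.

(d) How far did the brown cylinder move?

1.1

The brown cylinder was near (10.8, 3.3) before and (11.8, 3.8) after, so it travelled √(1.0² + 0.5²) ≈ 1.1 units.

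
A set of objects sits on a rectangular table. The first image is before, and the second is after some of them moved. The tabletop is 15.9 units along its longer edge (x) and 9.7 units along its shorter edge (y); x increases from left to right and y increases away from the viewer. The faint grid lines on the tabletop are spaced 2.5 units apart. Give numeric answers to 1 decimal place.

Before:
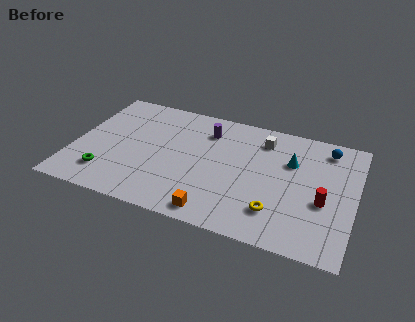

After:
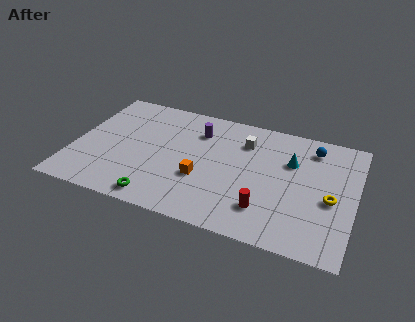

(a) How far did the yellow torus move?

3.5

The yellow torus was near (11.7, 2.3) before and (14.6, 4.2) after, so it travelled √(2.9² + 1.9²) ≈ 3.5 units.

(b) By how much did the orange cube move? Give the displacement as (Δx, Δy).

(-1.0, 2.4)

From the two frames, the orange cube sits at roughly (8.4, 1.1) before and (7.4, 3.5) after.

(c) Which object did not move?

the cyan cone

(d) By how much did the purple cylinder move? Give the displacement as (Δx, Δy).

(-0.5, -0.2)

From the two frames, the purple cylinder sits at roughly (7.3, 7.5) before and (6.8, 7.3) after.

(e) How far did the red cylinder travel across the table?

3.5

The red cylinder moved from about (14.2, 3.9) to (11.1, 2.3), a distance of √(3.1² + 1.6²) ≈ 3.5.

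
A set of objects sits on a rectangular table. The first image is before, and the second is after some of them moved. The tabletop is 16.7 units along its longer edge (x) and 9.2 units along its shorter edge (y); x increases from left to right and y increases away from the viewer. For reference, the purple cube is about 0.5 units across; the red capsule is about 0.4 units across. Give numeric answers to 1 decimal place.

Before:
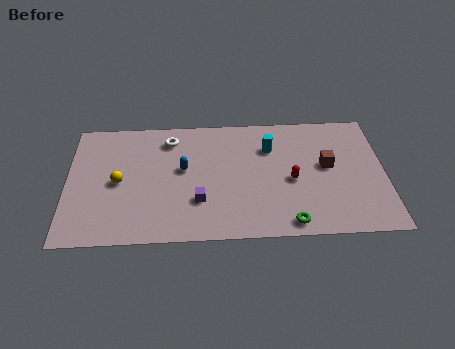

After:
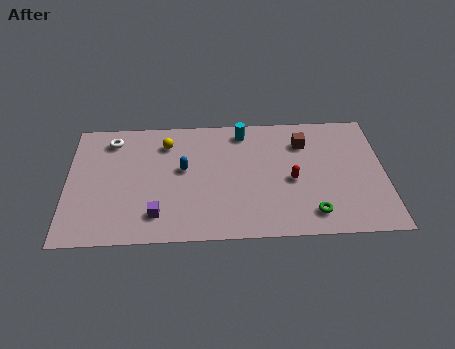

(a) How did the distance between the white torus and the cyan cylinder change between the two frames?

+1.6

They were about 5.4 units apart before and 7.0 after — 1.6 units further apart.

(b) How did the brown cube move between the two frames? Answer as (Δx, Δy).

(-1.2, 1.8)

The brown cube was at about (13.7, 5.1) and moved to about (12.5, 6.9).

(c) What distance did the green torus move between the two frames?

1.3

From (11.6, 1.0) to (12.8, 1.6), the green torus covered √(1.2² + 0.6²) ≈ 1.3 units.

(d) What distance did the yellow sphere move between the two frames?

3.8

The yellow sphere moved from about (2.7, 4.4) to (5.2, 7.2), a distance of √(2.5² + 2.8²) ≈ 3.8.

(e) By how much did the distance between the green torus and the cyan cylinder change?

+1.5

The distance was about 5.7 in the first image and 7.2 in the second, so they moved 1.5 units further apart.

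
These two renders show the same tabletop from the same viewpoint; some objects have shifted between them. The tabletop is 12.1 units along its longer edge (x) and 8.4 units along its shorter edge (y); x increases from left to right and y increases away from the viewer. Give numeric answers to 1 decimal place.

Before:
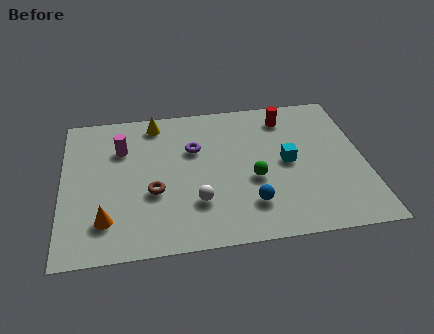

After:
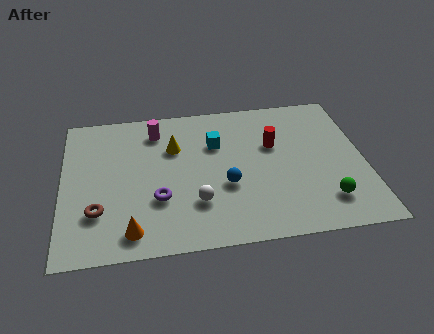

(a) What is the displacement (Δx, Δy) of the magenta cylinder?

(1.4, 0.9)

The magenta cylinder was at about (2.4, 5.9) and moved to about (3.8, 6.8).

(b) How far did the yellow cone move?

1.7

From (3.8, 7.3) to (4.5, 5.7), the yellow cone covered √(0.7² + 1.6²) ≈ 1.7 units.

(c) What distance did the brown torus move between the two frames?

2.3

From (3.6, 3.2) to (1.4, 2.4), the brown torus covered √(2.2² + 0.8²) ≈ 2.3 units.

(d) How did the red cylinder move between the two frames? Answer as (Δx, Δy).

(-0.6, -1.6)

The red cylinder was at about (9.1, 6.9) and moved to about (8.5, 5.3).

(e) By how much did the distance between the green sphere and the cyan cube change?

+4.1

The distance was about 1.6 in the first image and 5.7 in the second, so they moved 4.1 units further apart.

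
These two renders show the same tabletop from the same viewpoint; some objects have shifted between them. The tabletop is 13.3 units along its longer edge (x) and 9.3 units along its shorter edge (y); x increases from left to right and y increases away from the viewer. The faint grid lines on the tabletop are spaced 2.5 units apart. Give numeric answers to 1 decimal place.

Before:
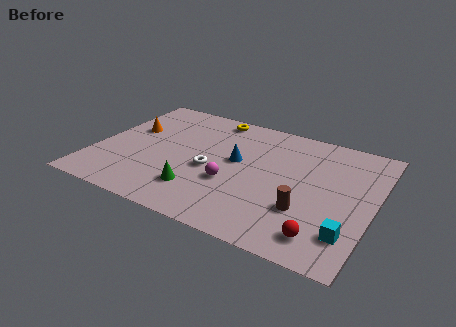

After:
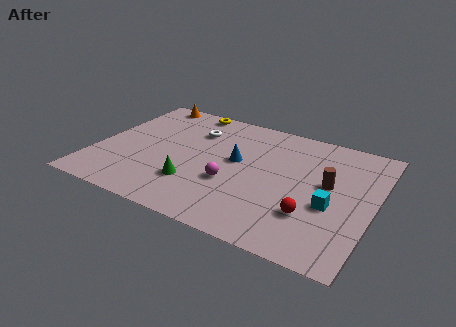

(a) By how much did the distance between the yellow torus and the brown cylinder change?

+0.5

Before: roughly 7.5 units apart; after: 8.0. That's 0.5 units further apart.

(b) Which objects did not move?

the magenta sphere and the blue cone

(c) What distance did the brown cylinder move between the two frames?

2.4

From (10.3, 2.9) to (11.1, 5.2), the brown cylinder covered √(0.8² + 2.3²) ≈ 2.4 units.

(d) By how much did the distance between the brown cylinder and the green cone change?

+1.6

They were about 5.0 units apart before and 6.6 after — 1.6 units further apart.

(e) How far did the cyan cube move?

1.9

The cyan cube moved from about (12.4, 2.1) to (11.4, 3.7), a distance of √(1.0² + 1.6²) ≈ 1.9.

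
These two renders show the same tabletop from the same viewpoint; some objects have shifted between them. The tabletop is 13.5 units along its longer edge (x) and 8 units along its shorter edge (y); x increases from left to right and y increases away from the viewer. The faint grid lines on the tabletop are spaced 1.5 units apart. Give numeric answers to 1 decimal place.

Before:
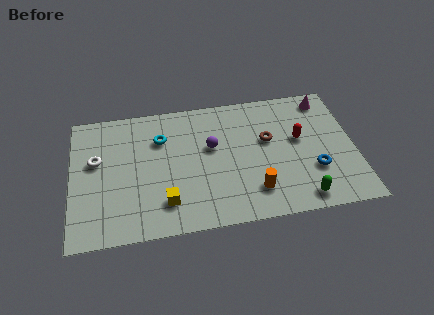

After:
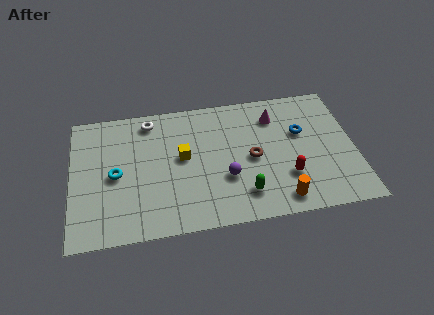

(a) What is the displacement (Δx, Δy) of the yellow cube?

(0.9, 2.6)

The yellow cube started near (4.4, 1.8) and ended near (5.3, 4.4).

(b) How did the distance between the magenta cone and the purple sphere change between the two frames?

-1.8

They were about 6.0 units apart before and 4.2 after — 1.8 units closer together.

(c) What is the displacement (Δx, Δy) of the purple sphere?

(0.6, -2.0)

The purple sphere was at about (6.7, 4.8) and moved to about (7.3, 2.8).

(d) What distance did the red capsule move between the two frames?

2.3

The red capsule moved from about (10.9, 4.6) to (10.2, 2.4), a distance of √(0.7² + 2.2²) ≈ 2.3.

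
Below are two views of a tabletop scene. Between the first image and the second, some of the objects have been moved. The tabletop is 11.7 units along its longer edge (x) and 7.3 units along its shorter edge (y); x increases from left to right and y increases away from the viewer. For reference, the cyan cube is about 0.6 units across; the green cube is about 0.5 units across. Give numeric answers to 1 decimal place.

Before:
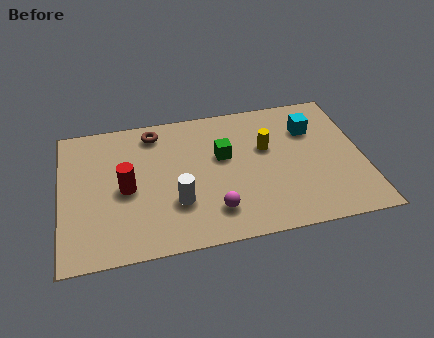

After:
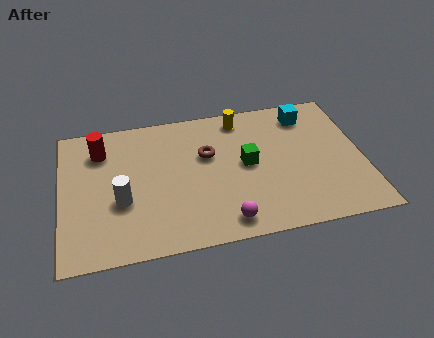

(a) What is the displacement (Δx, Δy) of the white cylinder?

(-2.1, 0.5)

The white cylinder started near (4.4, 2.3) and ended near (2.3, 2.8).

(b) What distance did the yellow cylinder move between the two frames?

2.0

From (8.0, 4.5) to (7.1, 6.3), the yellow cylinder covered √(0.9² + 1.8²) ≈ 2.0 units.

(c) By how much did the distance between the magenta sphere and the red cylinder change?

+2.7

Before: roughly 3.8 units apart; after: 6.5. That's 2.7 units further apart.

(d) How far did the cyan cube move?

0.8

The cyan cube moved from about (9.8, 5.2) to (9.7, 6.0), a distance of √(0.1² + 0.8²) ≈ 0.8.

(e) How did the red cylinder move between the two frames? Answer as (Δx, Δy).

(-0.9, 2.2)

From the two frames, the red cylinder sits at roughly (2.5, 3.4) before and (1.6, 5.6) after.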